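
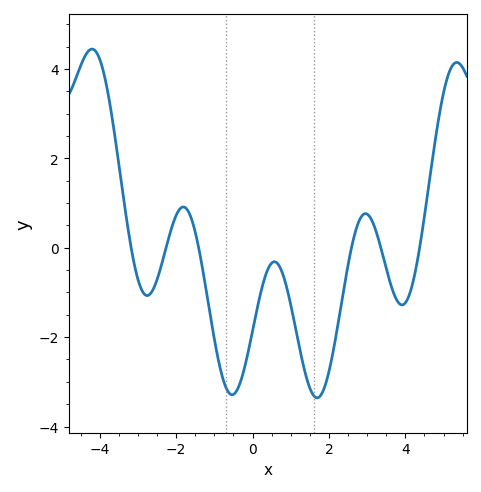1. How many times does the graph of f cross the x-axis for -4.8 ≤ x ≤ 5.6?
6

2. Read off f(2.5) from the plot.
-0.4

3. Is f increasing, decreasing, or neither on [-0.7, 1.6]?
neither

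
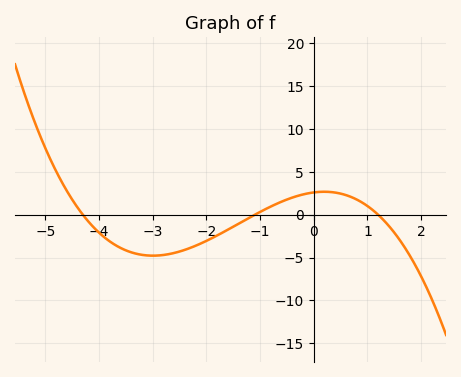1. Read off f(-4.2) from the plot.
-1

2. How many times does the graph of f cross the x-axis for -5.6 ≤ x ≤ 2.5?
3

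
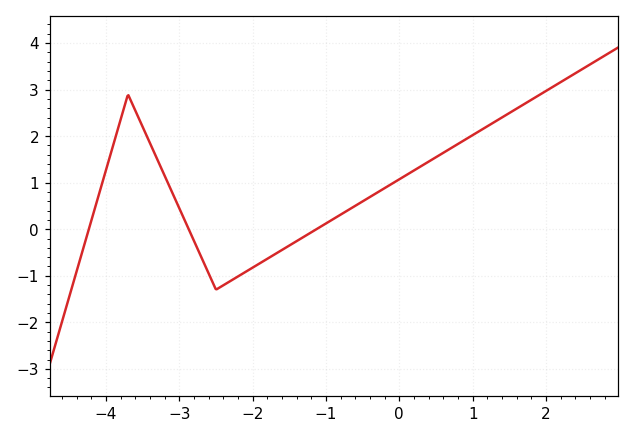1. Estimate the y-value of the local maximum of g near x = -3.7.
2.89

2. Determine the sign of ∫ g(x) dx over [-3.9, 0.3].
positive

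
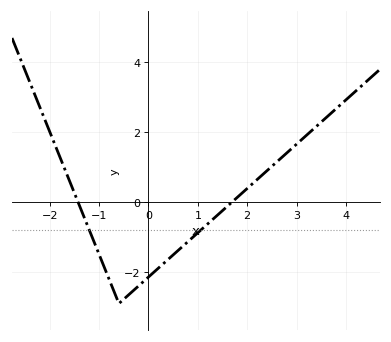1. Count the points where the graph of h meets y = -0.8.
2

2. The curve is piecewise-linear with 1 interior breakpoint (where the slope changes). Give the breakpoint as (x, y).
(-0.6, -2.9)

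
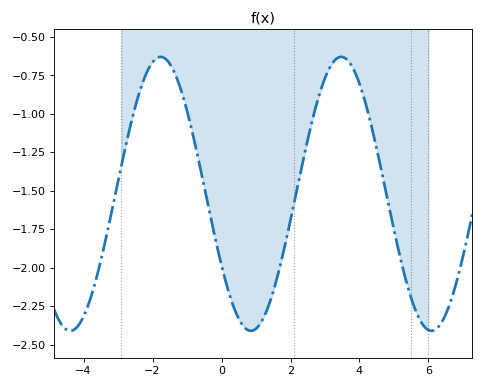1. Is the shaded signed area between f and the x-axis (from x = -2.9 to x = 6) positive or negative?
negative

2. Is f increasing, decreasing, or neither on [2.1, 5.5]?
neither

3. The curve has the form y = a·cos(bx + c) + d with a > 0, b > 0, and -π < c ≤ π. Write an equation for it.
y = 0.89cos(1.2x + 2.12) - 1.52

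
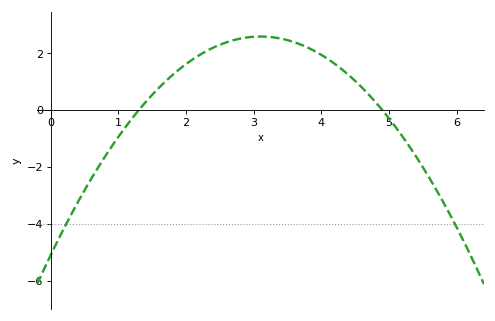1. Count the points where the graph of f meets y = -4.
2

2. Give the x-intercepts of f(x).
1.3, 4.9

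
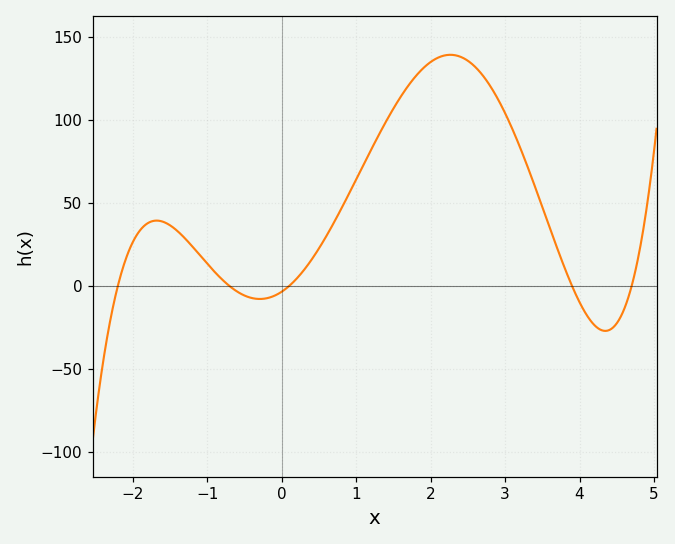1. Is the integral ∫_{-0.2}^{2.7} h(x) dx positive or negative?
positive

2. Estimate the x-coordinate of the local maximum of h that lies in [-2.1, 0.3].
-1.6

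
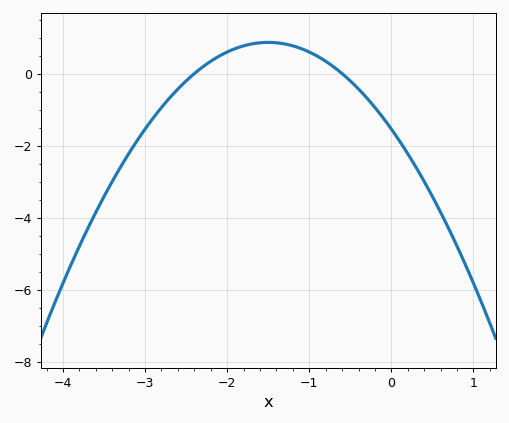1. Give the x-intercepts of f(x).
-2.4, -0.6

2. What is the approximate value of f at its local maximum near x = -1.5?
0.8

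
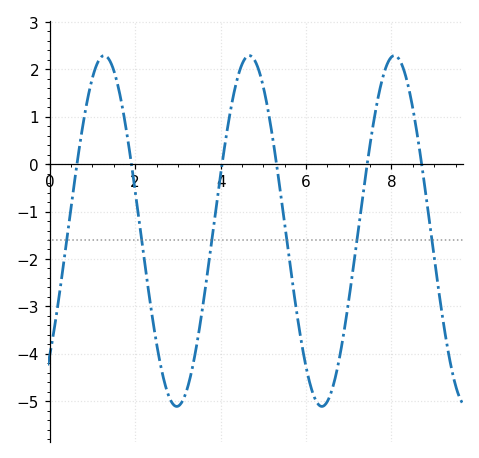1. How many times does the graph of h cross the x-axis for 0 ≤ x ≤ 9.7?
6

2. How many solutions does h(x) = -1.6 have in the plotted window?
6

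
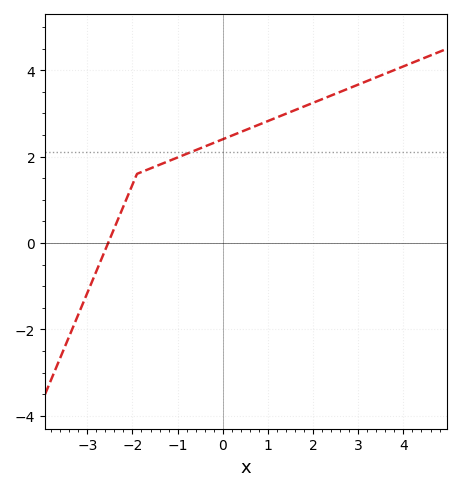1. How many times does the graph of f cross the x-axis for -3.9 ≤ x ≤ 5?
1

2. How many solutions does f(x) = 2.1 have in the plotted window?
1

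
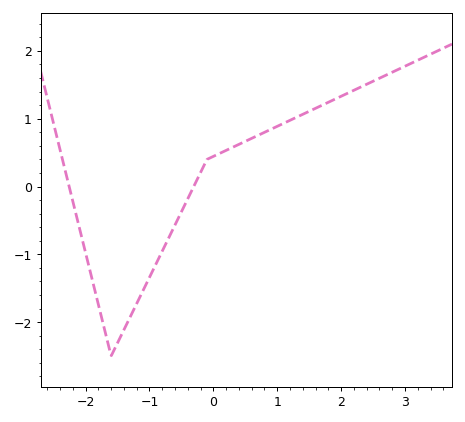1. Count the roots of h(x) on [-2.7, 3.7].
2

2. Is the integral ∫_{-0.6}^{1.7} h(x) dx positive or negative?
positive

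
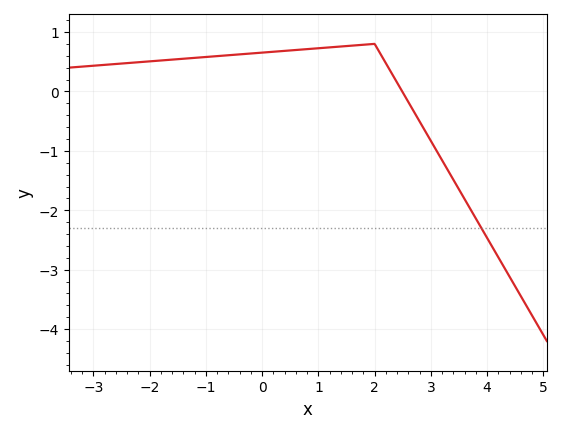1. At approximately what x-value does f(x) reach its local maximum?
2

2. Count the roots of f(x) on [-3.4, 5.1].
1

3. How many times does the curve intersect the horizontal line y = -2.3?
1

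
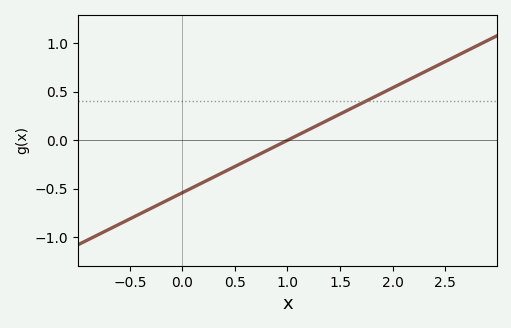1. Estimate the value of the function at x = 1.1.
0.054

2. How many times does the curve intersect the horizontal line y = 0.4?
1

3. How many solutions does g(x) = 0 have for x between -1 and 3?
1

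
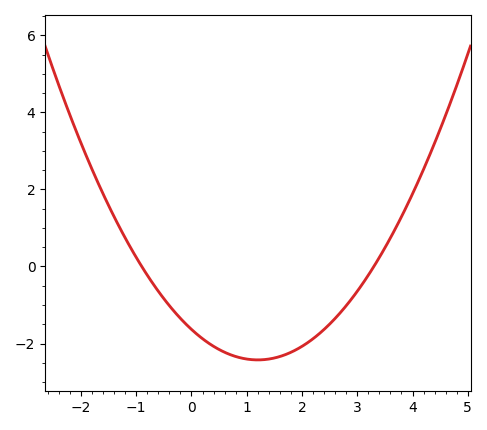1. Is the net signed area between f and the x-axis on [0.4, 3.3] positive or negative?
negative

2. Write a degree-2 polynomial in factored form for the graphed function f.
y = 0.55(x + 0.9)(x - 3.3)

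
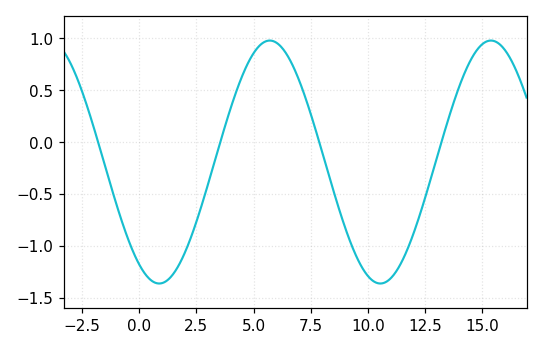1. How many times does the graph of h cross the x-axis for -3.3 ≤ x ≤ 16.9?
4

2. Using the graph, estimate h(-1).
-0.6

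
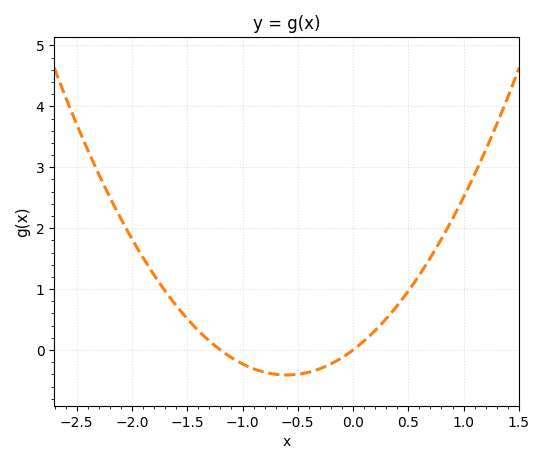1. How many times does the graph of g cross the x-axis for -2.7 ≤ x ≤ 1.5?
2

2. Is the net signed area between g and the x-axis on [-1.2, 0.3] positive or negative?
negative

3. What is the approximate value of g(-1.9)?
1.5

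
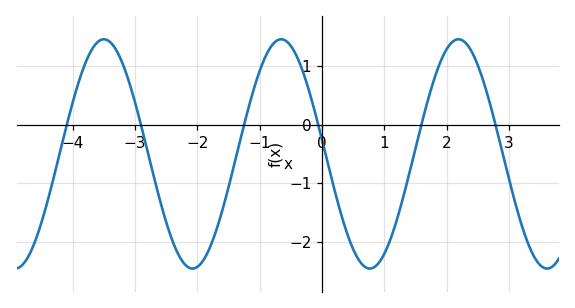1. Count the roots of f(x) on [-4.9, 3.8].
6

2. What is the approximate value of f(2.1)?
1.42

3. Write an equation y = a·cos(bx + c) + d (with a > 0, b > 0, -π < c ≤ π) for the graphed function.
y = 1.96cos(2.21x + 1.45) - 0.5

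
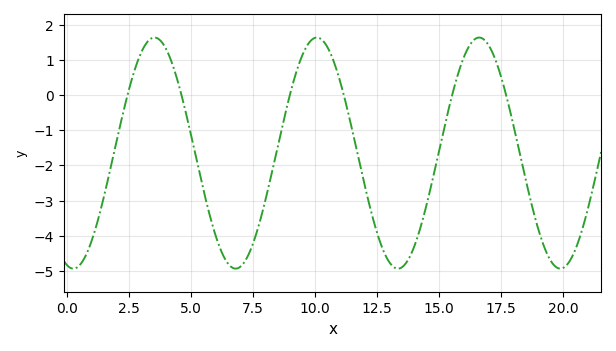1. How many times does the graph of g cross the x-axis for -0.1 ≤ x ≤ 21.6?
6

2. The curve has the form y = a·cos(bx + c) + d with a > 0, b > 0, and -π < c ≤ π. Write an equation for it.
y = 3.28cos(0.96x + 2.89) - 1.65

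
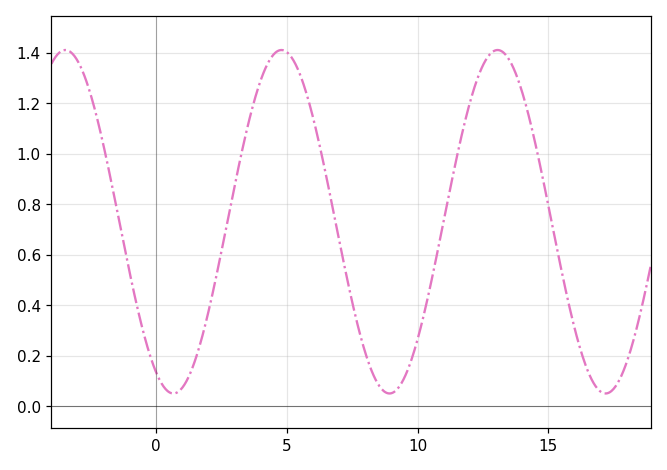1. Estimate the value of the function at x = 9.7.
0.164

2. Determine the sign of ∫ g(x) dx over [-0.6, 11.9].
positive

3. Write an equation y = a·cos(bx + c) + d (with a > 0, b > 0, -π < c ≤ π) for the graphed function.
y = 0.68cos(0.76x + 2.64) + 0.73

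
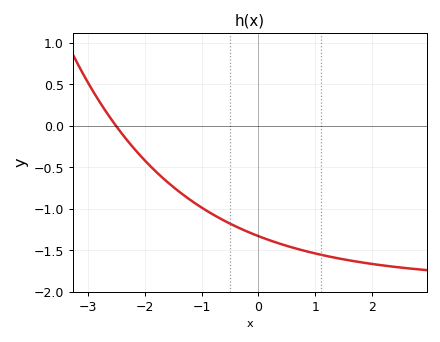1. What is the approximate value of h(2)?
-1.67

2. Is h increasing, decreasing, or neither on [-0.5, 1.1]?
decreasing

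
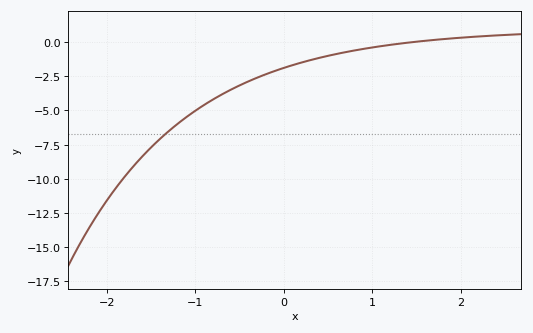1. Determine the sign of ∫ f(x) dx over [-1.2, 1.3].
negative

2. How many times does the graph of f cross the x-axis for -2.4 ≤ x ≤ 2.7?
1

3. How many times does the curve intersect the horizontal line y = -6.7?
1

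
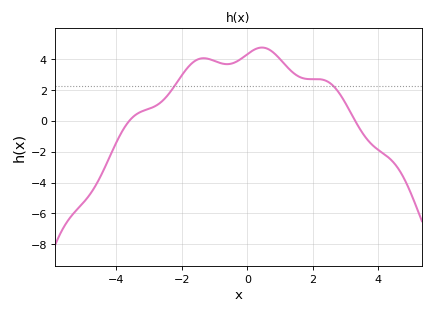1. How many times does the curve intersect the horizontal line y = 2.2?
2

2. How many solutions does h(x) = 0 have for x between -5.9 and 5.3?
2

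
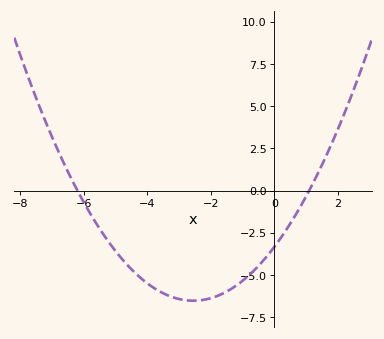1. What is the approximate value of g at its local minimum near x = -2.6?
-6.6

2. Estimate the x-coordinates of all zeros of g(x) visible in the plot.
-6.2, 1.2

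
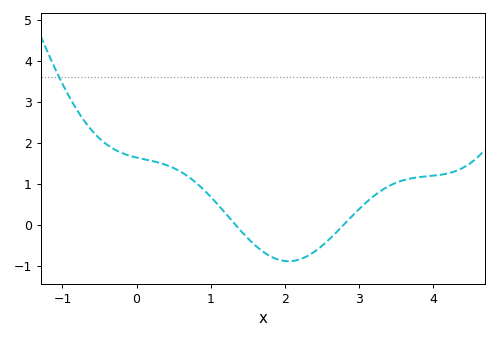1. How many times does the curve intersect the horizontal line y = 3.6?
1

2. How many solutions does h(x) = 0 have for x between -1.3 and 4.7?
2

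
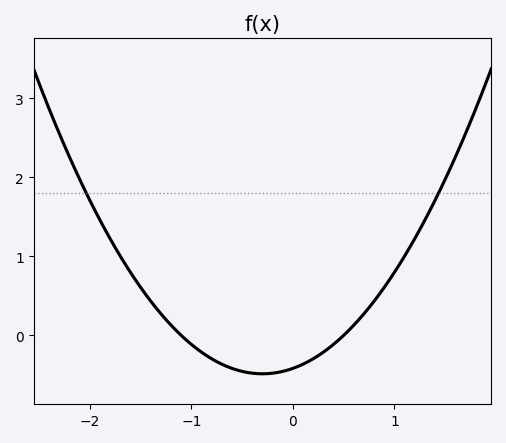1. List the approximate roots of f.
-1.1, 0.5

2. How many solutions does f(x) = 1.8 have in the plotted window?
2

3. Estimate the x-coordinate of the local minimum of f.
-0.3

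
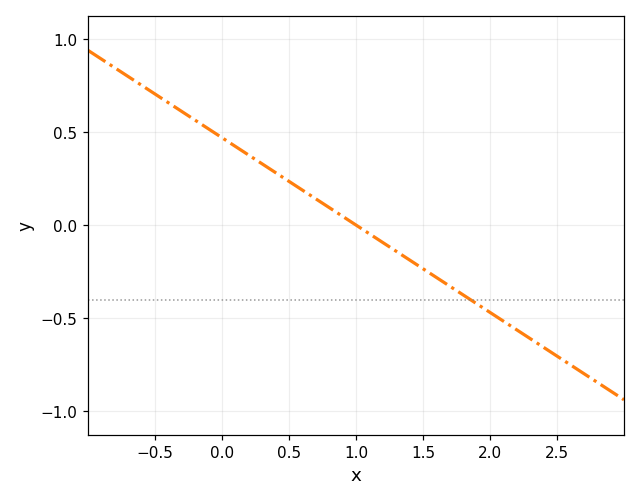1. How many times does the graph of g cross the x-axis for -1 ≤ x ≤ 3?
1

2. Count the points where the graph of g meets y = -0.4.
1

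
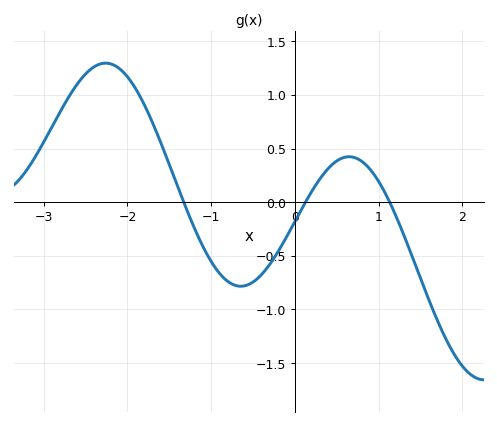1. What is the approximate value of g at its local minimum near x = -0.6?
-0.8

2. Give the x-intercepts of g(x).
-1.3, 0.1, 1.1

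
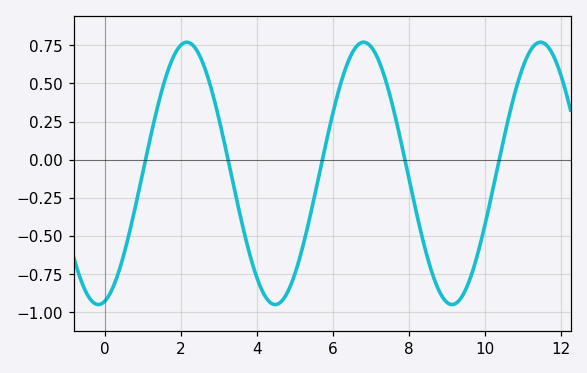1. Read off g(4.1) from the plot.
-0.837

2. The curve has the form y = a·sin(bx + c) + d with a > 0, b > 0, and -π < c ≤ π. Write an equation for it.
y = 0.86sin(1.35x - 1.34) - 0.09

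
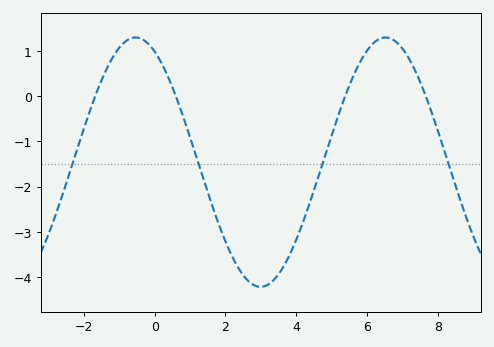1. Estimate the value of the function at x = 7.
1.05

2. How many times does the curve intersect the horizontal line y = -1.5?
4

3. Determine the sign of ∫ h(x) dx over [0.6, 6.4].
negative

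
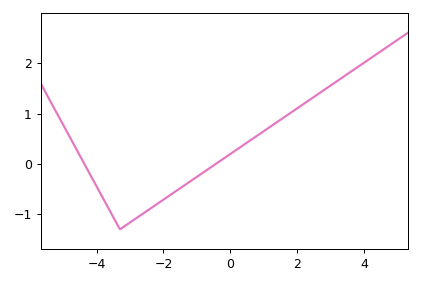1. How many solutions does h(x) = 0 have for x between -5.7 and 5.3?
2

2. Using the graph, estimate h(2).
1.1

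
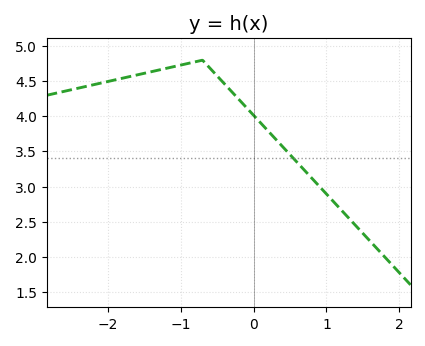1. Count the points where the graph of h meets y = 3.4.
1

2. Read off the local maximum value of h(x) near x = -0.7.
4.8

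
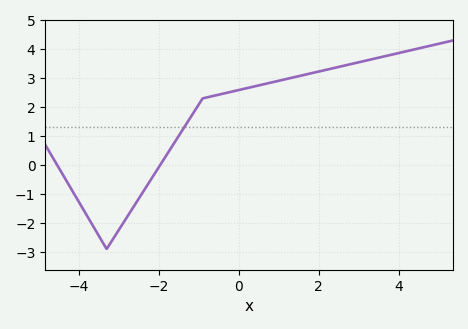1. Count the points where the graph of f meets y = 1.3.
1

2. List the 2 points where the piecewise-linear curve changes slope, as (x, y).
(-3.3, -2.9); (-0.9, 2.3)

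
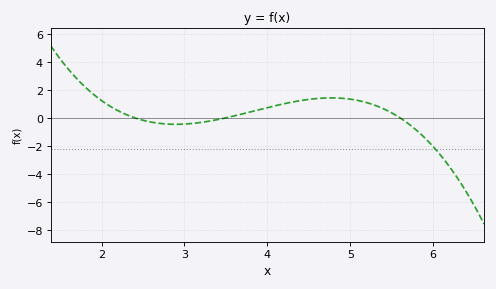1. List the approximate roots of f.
2.4, 3.5, 5.6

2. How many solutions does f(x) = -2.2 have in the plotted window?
1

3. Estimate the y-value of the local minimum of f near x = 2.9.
-0.462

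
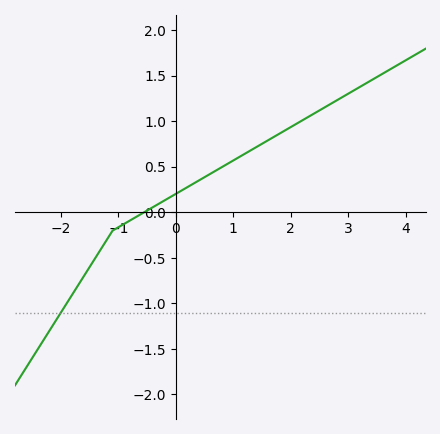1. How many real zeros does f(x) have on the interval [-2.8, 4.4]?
1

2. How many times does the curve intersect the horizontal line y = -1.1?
1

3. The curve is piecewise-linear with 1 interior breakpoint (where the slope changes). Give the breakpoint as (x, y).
(-1.1, -0.2)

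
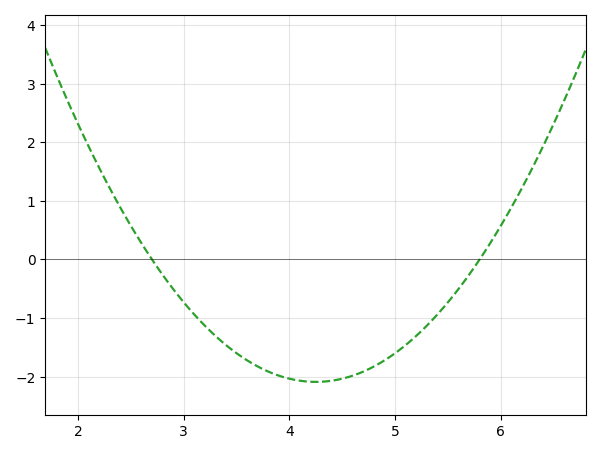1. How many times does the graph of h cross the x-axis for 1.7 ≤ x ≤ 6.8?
2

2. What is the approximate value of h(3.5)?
-1.6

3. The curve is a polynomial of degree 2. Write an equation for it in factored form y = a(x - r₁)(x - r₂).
y = 0.87(x - 2.7)(x - 5.8)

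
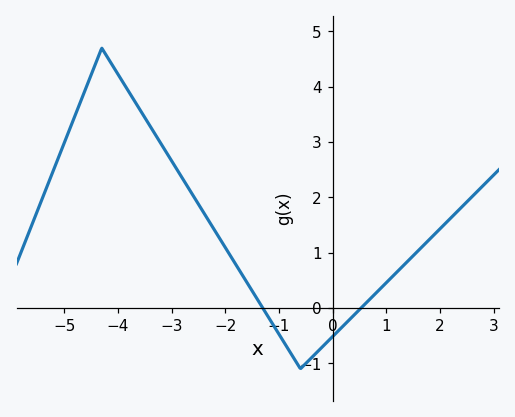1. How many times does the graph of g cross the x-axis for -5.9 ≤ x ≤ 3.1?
2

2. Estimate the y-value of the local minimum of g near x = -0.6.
-1.1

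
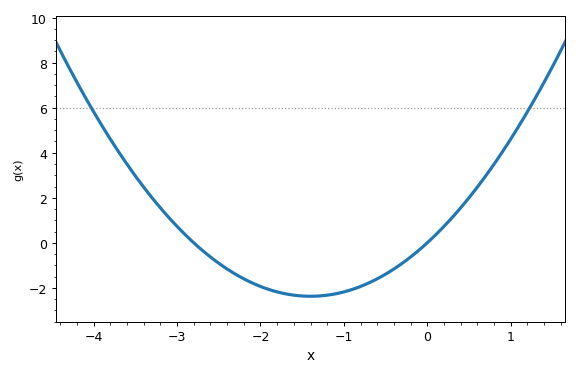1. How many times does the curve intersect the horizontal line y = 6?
2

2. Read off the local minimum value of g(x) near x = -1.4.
-2.4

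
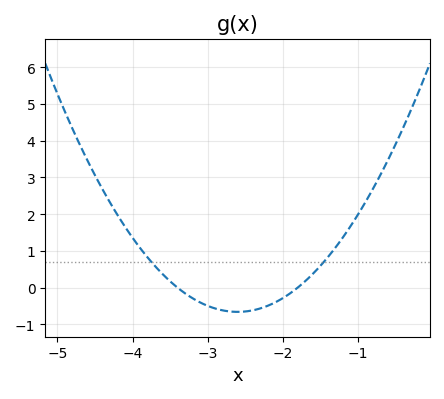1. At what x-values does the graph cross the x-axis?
-3.4, -1.8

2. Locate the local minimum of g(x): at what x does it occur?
-2.6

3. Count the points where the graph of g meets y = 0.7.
2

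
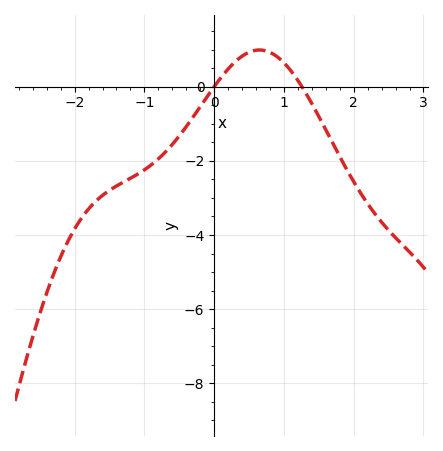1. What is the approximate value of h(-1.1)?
-2.36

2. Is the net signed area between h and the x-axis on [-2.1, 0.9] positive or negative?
negative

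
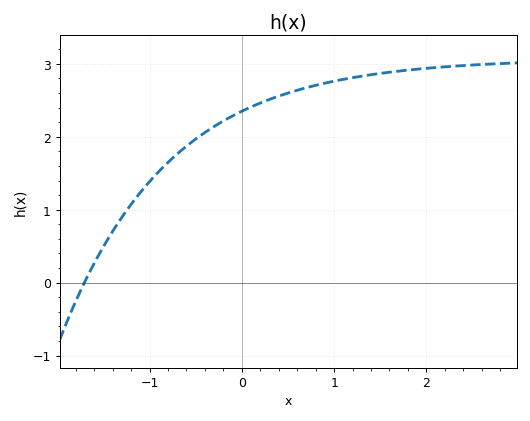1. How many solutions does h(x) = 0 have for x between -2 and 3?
1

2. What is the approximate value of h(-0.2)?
2.2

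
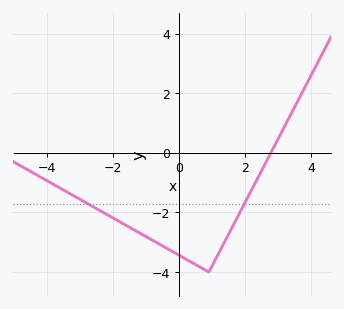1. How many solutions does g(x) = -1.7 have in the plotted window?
2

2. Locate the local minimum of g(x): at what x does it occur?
0.9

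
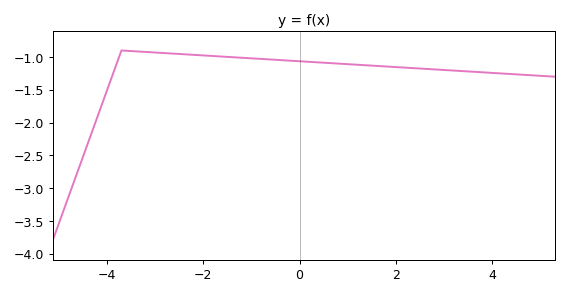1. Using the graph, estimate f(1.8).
-1.14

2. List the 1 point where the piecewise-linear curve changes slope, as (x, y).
(-3.7, -0.9)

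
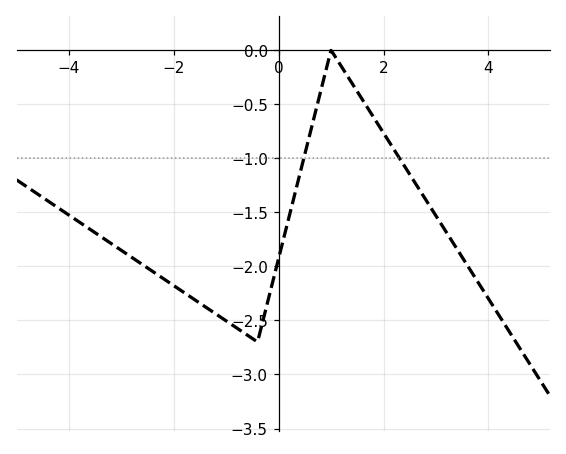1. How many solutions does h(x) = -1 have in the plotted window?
2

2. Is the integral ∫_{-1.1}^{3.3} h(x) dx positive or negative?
negative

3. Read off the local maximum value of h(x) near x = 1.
0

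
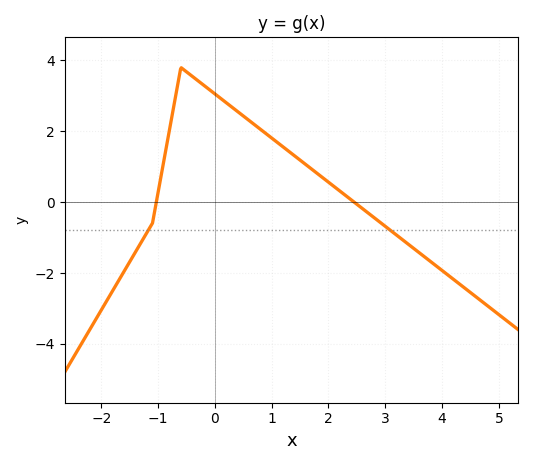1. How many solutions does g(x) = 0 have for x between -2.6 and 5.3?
2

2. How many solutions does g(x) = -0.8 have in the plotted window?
2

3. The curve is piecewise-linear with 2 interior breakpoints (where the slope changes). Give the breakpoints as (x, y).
(-1.1, -0.6); (-0.6, 3.8)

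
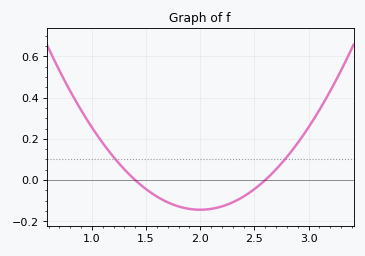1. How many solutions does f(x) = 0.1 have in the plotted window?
2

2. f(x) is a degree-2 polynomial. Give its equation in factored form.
y = 0.4(x - 1.4)(x - 2.6)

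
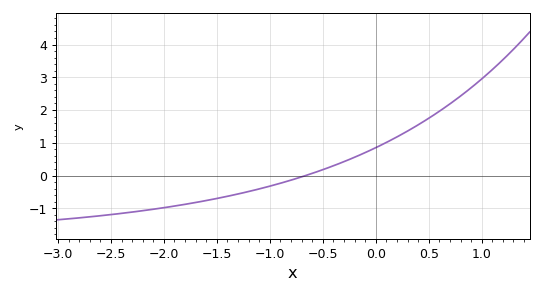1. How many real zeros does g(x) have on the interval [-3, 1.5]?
1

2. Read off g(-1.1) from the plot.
-0.4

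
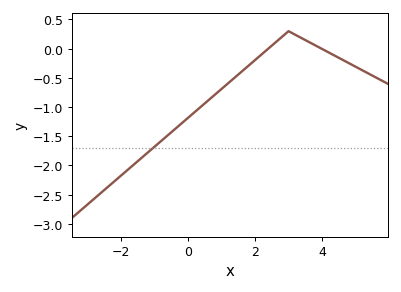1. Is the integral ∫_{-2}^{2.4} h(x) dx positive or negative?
negative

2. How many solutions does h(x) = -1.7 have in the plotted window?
1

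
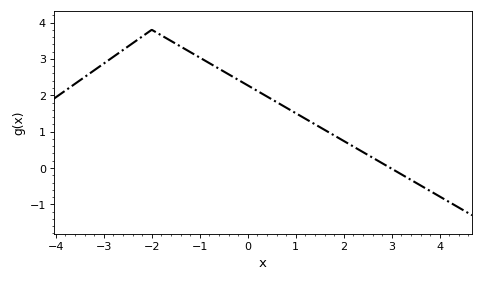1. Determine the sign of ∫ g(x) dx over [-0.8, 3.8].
positive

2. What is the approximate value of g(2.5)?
0.361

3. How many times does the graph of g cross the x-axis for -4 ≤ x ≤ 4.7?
1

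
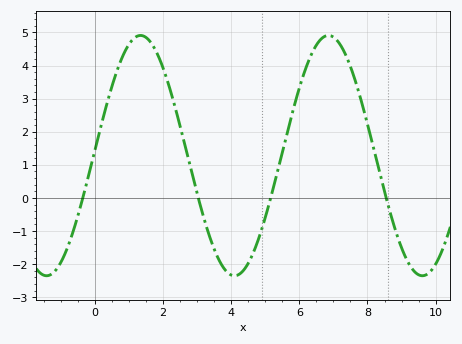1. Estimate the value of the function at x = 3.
0.146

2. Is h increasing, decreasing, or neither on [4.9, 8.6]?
neither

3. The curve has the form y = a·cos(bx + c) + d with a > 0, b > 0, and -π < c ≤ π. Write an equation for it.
y = 3.63cos(1.14x - 1.53) + 1.28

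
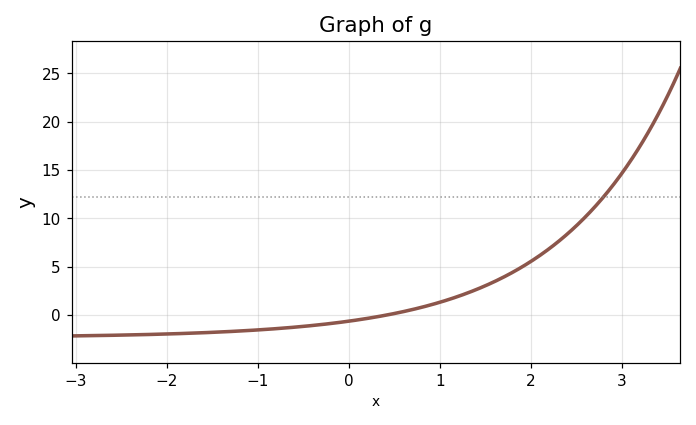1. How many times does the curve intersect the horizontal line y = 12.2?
1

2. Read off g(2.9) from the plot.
13.4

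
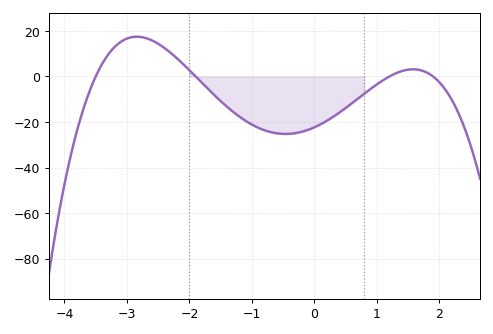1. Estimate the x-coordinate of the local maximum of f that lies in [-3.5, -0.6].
-2.8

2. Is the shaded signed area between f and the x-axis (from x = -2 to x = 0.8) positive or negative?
negative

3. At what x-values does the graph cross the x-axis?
-3.5, -1.9, 1.2, 1.9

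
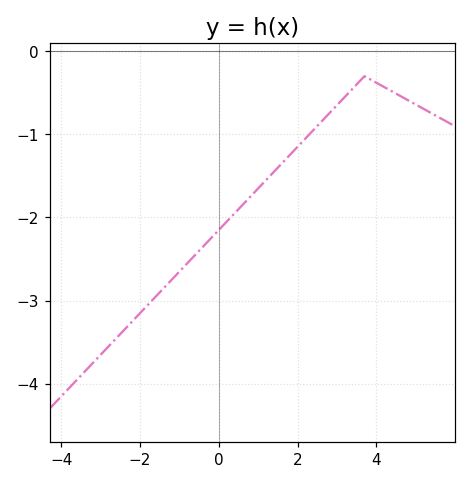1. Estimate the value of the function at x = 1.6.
-1.4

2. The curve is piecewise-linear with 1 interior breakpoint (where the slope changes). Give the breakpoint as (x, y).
(3.7, -0.3)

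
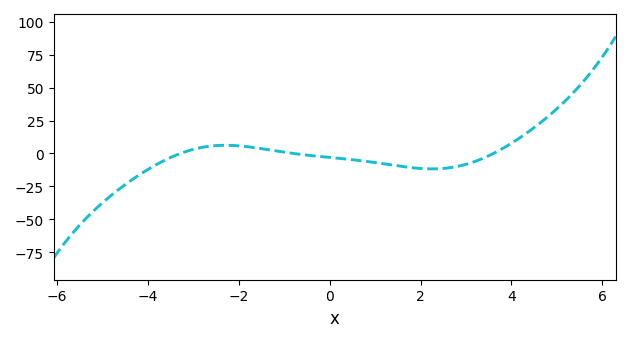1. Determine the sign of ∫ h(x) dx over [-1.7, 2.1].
negative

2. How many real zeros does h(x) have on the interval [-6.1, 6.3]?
3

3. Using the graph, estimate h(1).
-6.89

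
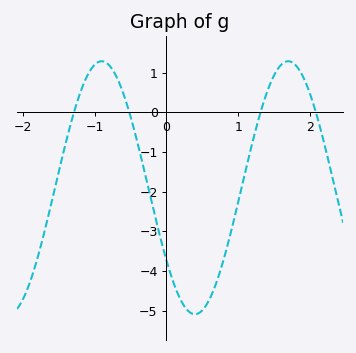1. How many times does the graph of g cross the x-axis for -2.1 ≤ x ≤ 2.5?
4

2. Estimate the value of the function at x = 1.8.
1.2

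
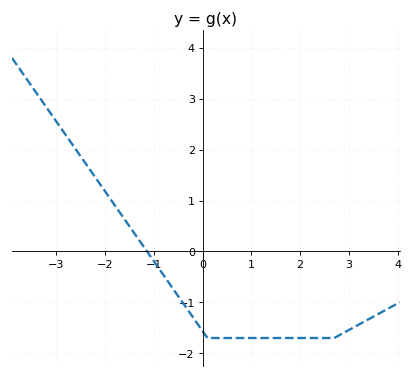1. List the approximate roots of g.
-1.14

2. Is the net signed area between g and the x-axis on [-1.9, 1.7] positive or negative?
negative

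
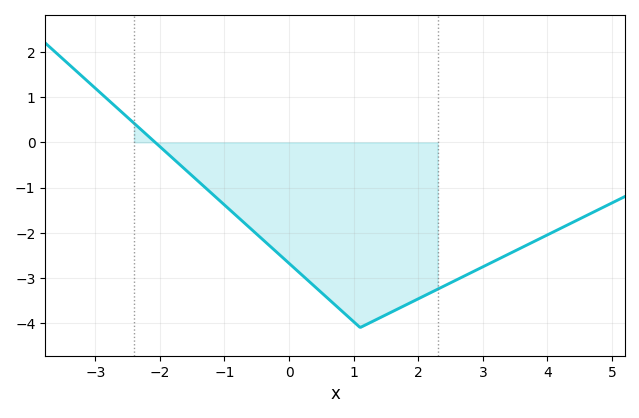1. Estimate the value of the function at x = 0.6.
-3.45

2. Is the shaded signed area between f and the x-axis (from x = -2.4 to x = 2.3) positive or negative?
negative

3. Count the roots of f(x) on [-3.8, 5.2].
1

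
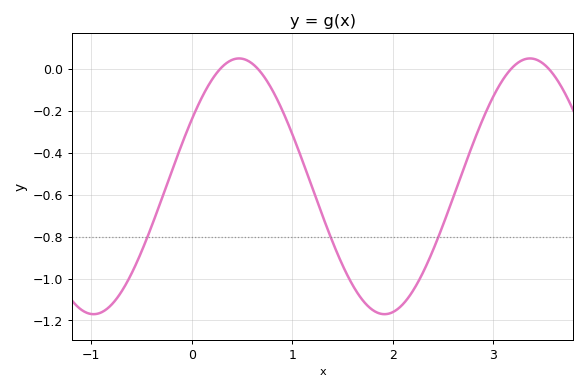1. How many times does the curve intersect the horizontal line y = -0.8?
3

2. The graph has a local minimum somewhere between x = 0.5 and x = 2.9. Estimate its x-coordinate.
1.9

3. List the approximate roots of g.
0.3, 0.7, 3.2, 3.6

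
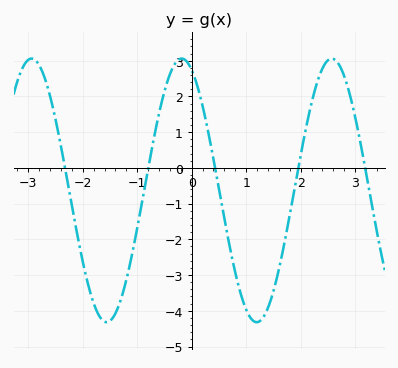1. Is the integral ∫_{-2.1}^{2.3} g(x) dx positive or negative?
negative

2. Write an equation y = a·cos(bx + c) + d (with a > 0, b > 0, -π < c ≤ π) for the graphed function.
y = 3.69cos(2.28x + 0.42) - 0.63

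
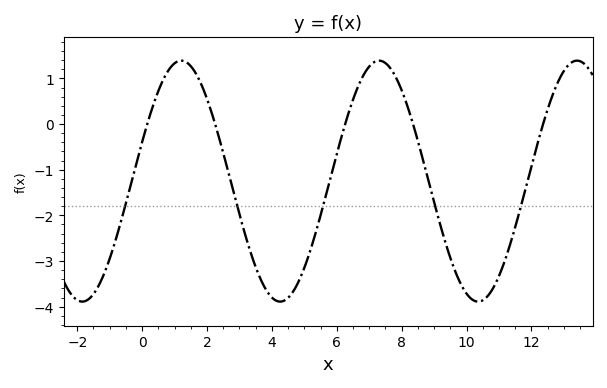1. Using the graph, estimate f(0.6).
0.9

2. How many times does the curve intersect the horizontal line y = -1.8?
5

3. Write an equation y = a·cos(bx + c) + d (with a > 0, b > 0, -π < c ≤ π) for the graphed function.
y = 2.64cos(1x - 1.2) - 1.25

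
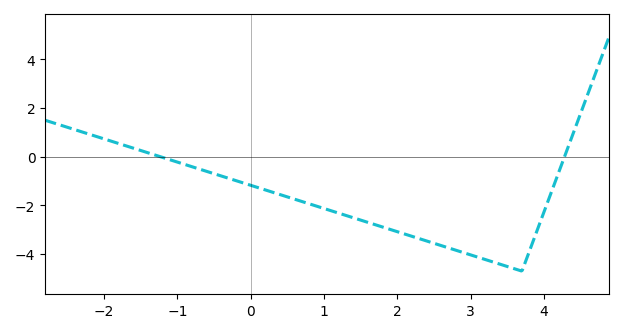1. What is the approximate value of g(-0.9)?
-0.314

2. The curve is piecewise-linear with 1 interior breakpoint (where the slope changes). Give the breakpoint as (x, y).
(3.7, -4.7)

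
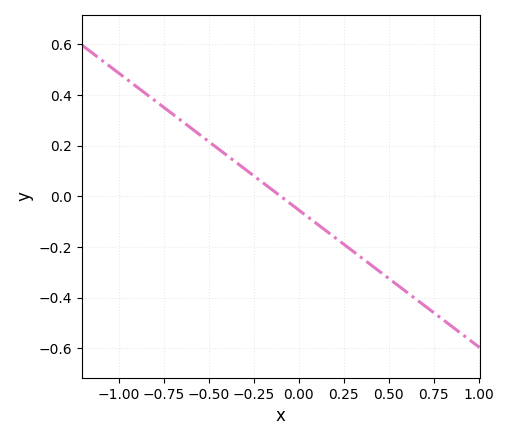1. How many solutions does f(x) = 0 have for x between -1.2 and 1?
1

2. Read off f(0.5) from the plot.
-0.32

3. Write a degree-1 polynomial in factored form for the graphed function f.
y = -0.54(x + 0.1)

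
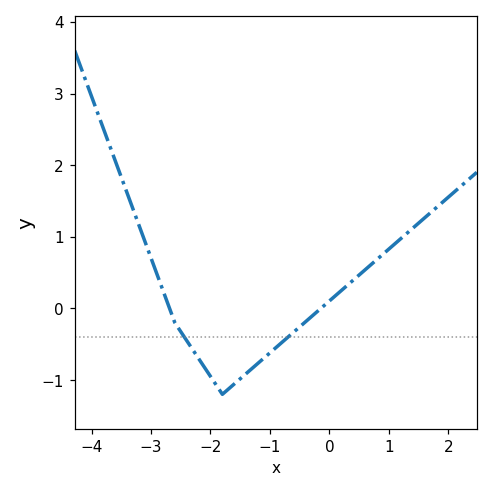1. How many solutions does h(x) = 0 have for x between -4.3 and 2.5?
2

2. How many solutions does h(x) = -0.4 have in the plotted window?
2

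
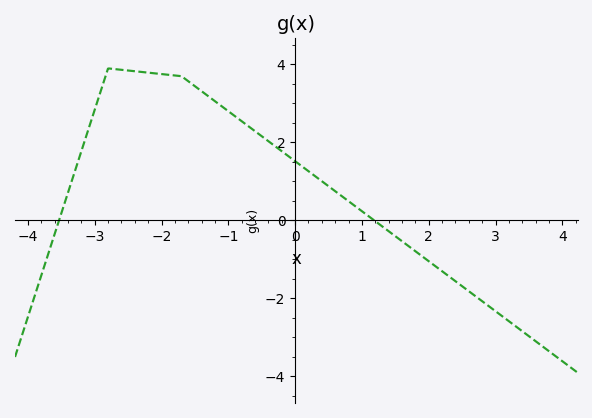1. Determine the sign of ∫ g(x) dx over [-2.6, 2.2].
positive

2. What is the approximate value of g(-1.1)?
2.93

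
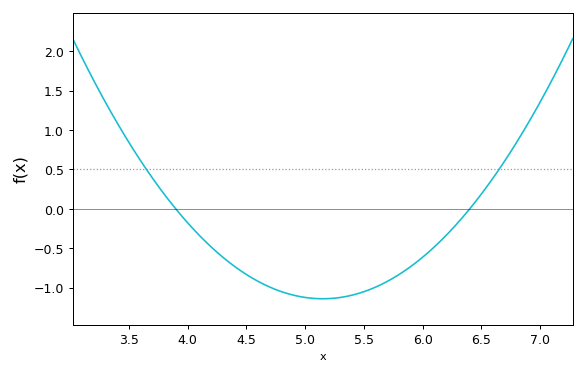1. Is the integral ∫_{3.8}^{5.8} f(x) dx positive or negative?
negative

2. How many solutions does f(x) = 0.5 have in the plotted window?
2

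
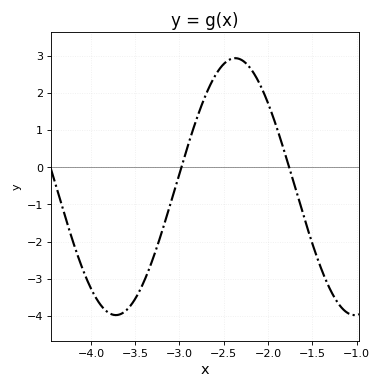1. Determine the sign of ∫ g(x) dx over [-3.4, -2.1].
positive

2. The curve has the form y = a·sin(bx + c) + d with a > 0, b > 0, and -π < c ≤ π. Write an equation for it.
y = 3.46sin(2.33x + 0.81) - 0.52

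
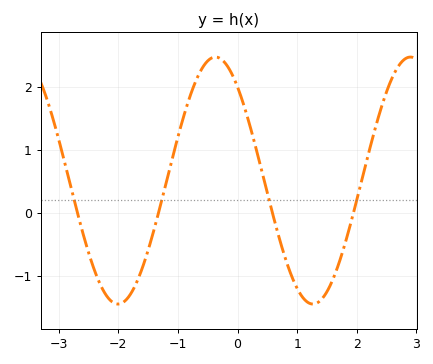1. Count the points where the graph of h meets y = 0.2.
4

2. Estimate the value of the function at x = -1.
1.2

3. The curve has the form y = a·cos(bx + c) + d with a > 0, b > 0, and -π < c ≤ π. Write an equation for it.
y = 1.96cos(1.92x + 0.712) + 0.51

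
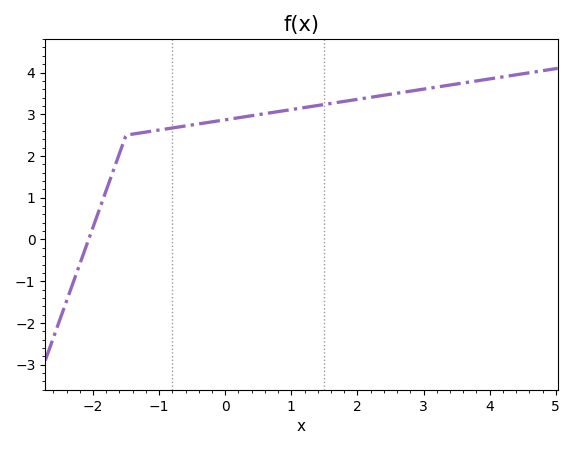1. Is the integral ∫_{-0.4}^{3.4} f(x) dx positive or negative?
positive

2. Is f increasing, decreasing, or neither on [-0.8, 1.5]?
increasing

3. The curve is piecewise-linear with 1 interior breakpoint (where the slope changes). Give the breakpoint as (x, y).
(-1.5, 2.5)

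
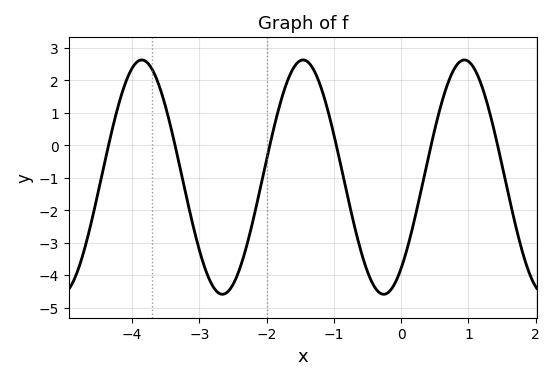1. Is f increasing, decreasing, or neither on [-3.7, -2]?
neither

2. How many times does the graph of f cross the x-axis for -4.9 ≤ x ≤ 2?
6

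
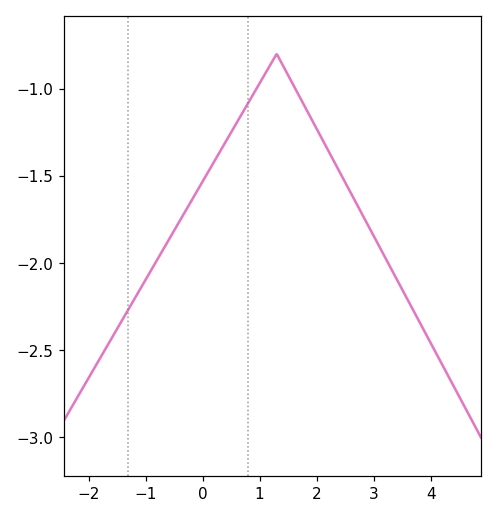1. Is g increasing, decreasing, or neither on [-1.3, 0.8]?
increasing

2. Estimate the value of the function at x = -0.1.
-1.6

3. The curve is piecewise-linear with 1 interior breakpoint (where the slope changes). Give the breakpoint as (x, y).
(1.3, -0.8)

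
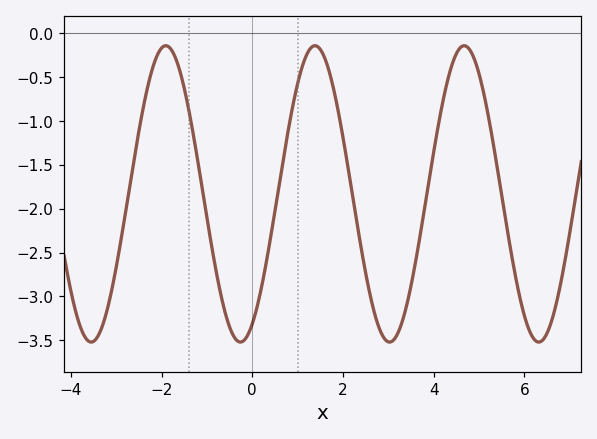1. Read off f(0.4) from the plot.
-2.35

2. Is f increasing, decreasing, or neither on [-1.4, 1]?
neither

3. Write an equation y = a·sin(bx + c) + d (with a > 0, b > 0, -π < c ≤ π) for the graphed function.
y = 1.69sin(1.9x - 1.1) - 1.83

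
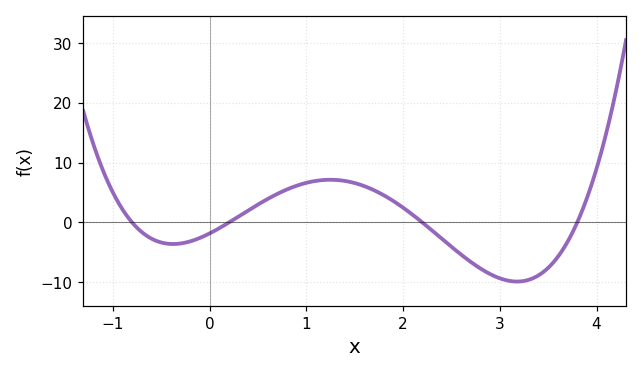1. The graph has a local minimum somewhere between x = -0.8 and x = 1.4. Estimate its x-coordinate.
-0.376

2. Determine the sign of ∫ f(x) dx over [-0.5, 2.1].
positive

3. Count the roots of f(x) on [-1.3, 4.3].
4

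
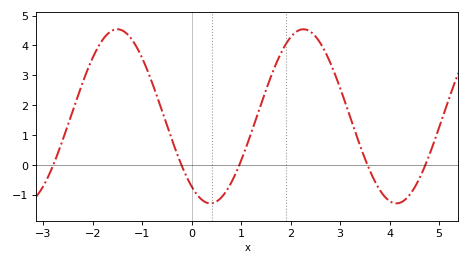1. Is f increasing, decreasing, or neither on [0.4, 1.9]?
increasing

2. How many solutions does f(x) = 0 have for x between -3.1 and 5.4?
5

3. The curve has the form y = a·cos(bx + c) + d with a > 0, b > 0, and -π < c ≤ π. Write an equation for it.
y = 2.91cos(1.67x + 2.51) + 1.63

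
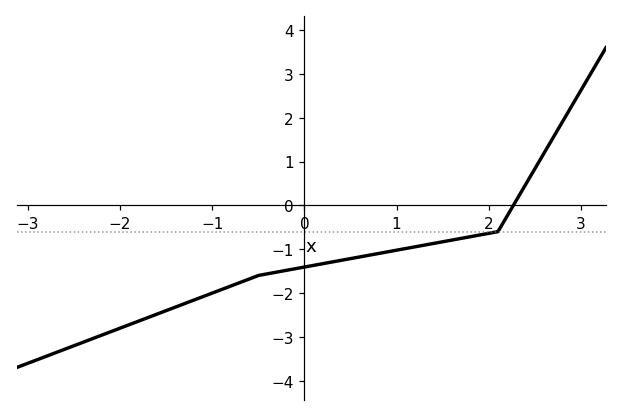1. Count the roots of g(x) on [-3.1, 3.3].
1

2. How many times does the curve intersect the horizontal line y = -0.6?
1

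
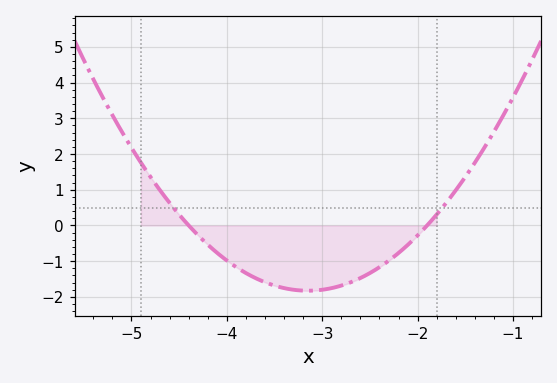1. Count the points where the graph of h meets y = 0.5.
2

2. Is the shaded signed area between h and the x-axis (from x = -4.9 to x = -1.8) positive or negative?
negative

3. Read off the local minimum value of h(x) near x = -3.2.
-1.8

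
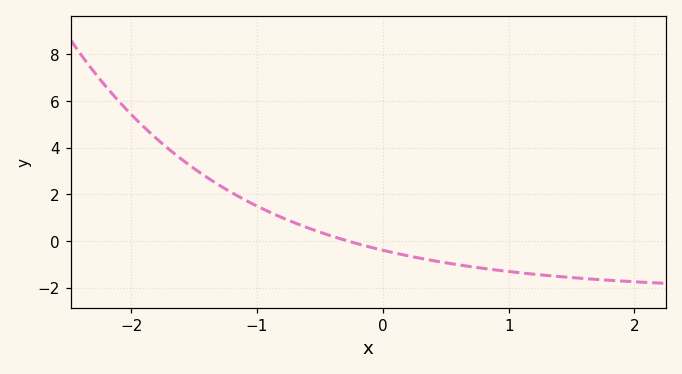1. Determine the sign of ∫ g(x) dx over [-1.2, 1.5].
negative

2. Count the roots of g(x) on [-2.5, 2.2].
1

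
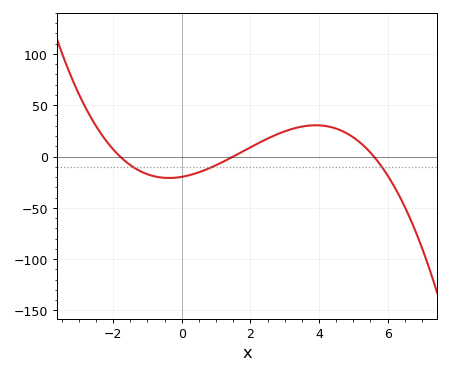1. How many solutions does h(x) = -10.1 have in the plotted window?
3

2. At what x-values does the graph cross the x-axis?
-1.8, 1.5, 5.6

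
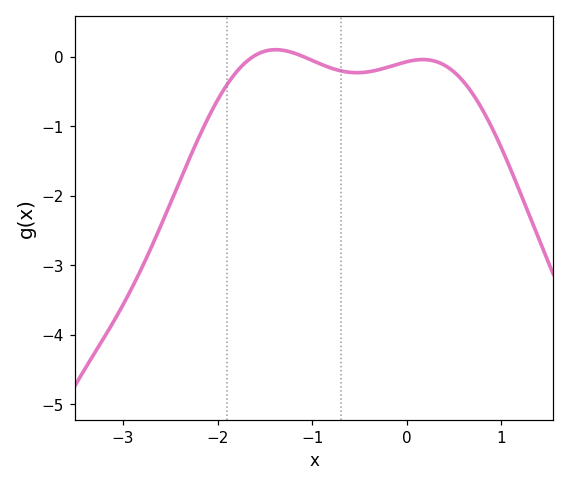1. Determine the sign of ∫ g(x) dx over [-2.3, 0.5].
negative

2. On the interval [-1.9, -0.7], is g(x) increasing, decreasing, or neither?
neither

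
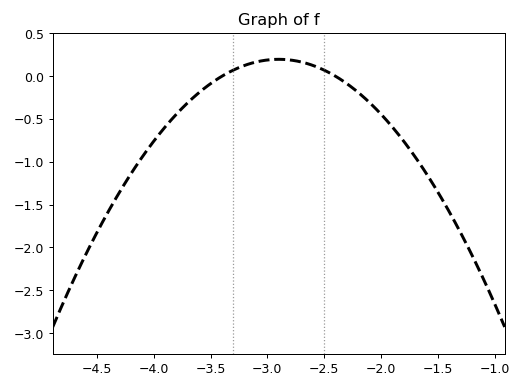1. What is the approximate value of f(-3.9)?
-0.593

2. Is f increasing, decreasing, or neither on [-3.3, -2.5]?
neither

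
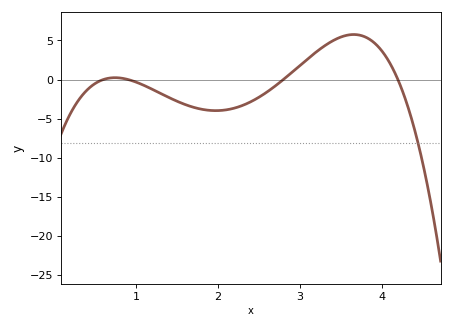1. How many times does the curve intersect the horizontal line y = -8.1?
1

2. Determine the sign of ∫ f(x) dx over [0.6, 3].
negative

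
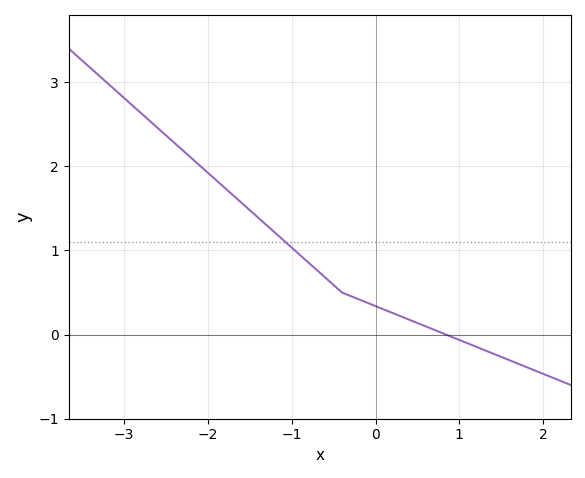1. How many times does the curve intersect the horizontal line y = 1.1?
1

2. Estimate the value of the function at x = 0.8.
0.017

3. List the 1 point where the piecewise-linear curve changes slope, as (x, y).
(-0.4, 0.5)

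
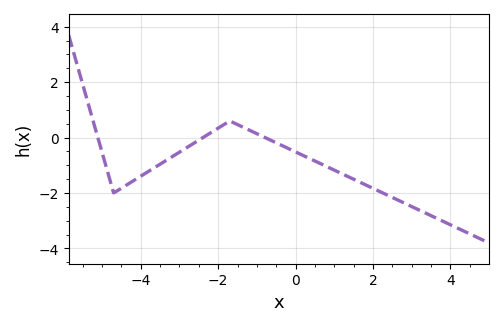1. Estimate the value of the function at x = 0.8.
-1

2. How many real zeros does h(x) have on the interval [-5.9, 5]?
3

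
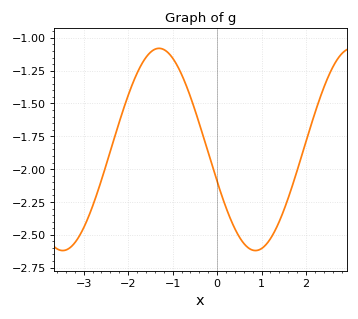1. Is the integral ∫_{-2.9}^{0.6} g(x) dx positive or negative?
negative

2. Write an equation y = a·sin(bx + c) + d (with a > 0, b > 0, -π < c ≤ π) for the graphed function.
y = 0.77sin(1.4x - 2.8) - 1.85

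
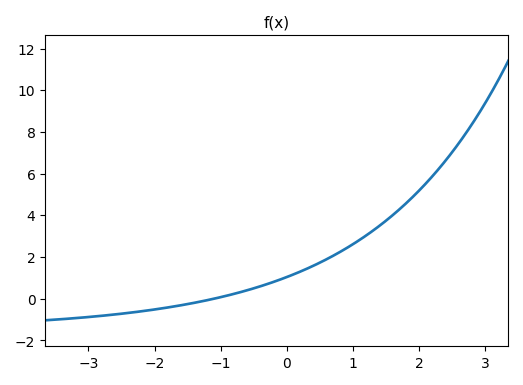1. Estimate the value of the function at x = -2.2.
-0.603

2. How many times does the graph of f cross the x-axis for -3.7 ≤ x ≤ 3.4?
1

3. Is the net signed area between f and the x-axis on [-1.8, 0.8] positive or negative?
positive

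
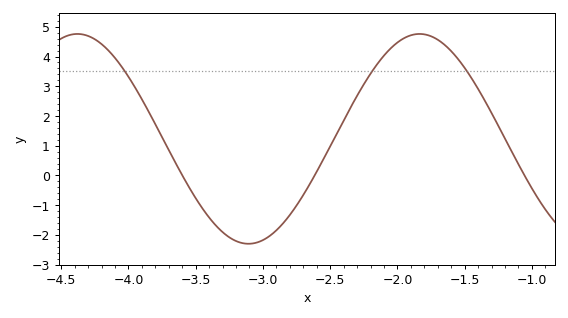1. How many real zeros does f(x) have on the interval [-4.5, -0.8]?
3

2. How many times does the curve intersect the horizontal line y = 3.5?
3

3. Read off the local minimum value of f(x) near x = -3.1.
-2.3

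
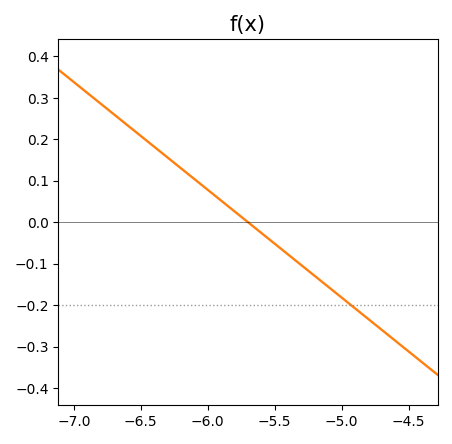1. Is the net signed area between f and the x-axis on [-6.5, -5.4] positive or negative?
positive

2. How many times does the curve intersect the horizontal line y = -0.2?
1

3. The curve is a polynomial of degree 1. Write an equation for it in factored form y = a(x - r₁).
y = -0.26(x + 5.7)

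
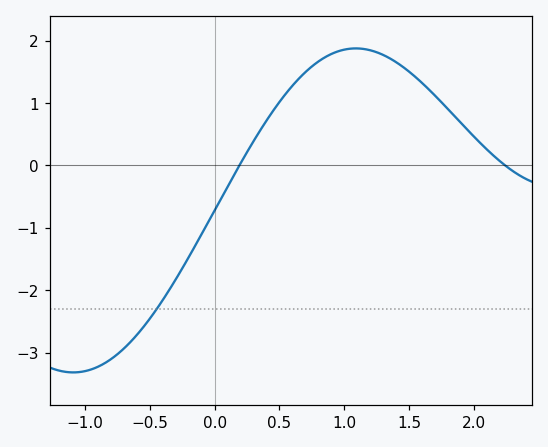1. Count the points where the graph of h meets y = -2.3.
1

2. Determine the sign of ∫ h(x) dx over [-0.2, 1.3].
positive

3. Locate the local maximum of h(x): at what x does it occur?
1.1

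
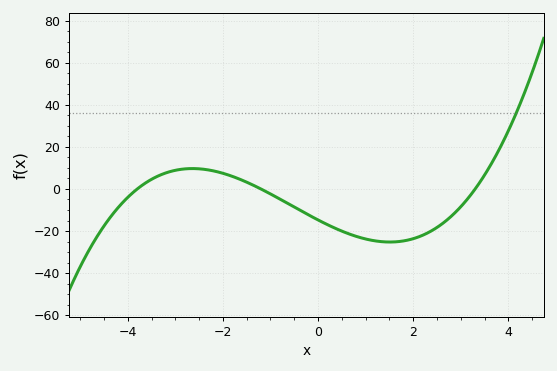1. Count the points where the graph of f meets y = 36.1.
1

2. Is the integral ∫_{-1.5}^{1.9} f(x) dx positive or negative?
negative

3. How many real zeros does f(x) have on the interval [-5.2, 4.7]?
3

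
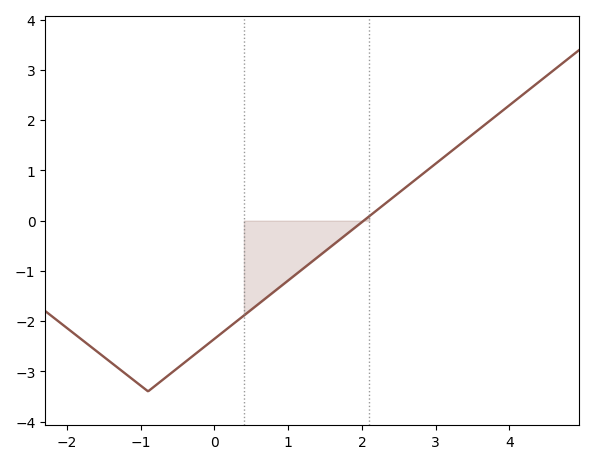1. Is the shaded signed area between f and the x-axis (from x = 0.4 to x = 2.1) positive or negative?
negative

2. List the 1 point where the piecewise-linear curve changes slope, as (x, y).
(-0.9, -3.4)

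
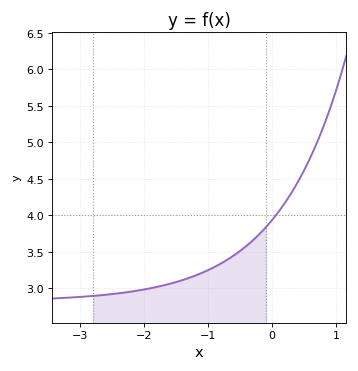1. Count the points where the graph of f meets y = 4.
1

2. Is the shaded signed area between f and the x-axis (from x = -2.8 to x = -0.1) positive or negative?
positive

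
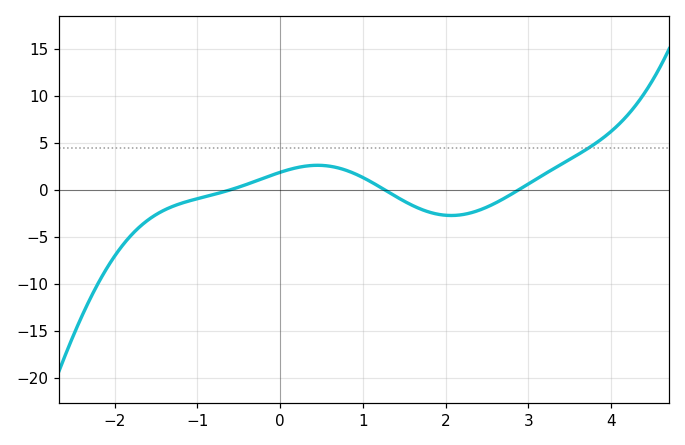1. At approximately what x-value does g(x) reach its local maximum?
0.5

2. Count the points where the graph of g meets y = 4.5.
1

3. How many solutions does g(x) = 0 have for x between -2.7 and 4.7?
3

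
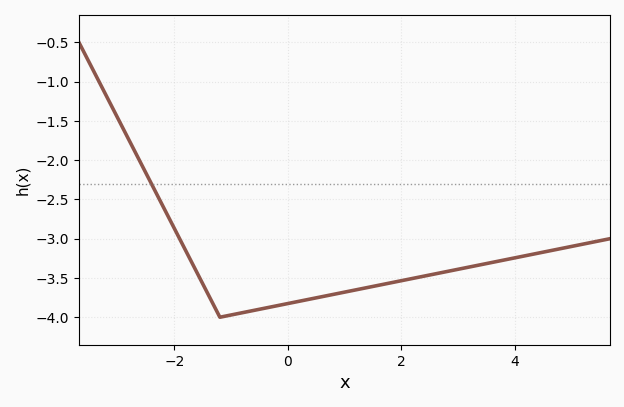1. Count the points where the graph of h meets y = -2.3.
1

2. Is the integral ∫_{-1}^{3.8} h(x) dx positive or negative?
negative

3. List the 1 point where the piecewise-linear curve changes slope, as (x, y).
(-1.2, -4)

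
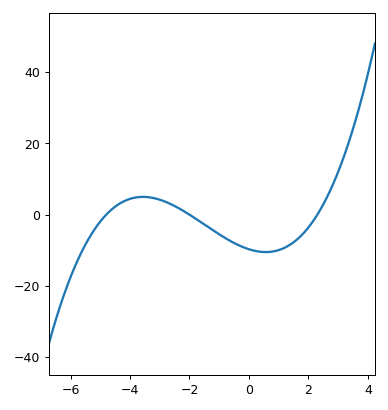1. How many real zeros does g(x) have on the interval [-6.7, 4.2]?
3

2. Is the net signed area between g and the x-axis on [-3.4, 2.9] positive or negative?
negative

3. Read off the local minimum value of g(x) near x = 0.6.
-10.5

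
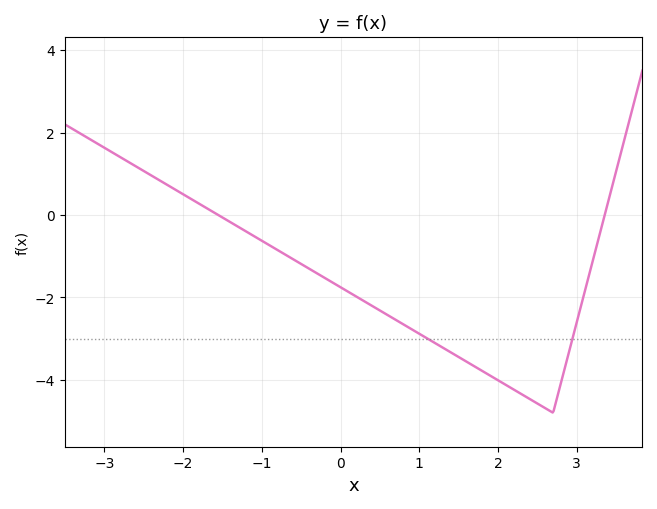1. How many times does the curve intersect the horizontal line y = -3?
2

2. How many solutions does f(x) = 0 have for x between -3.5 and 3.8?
2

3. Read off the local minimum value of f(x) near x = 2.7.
-4.8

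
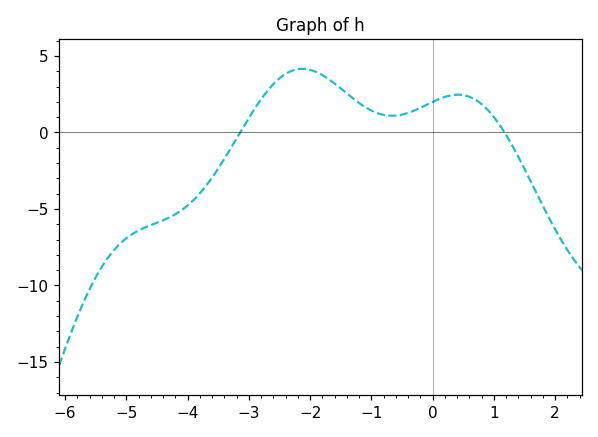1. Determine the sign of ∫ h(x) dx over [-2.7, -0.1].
positive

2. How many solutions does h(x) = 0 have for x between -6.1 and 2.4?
2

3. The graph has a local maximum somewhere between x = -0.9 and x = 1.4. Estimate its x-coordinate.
0.411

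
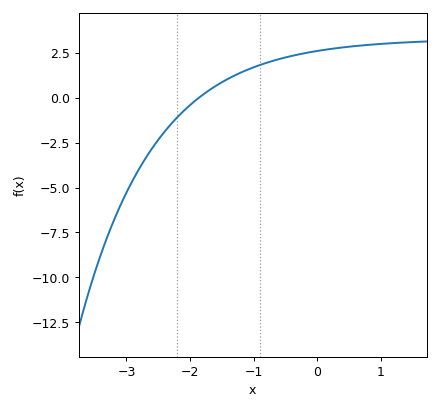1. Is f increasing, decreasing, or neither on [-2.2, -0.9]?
increasing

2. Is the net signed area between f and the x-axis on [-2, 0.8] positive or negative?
positive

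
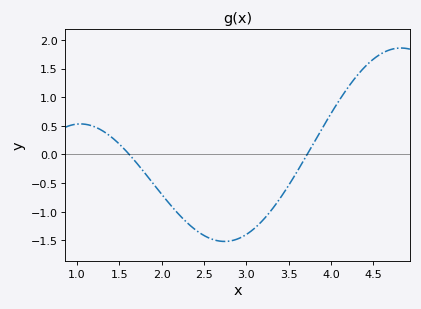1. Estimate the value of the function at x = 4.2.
1.15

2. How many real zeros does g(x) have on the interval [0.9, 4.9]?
2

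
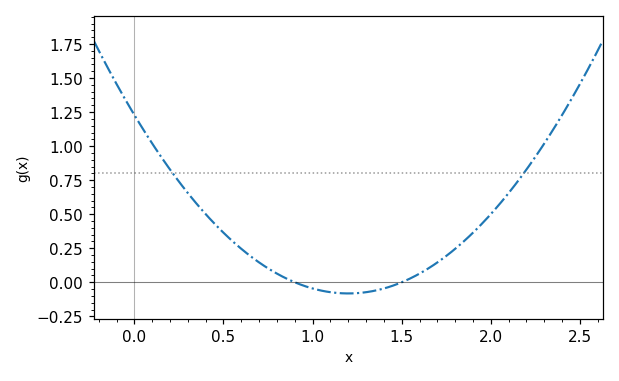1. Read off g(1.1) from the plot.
-0.073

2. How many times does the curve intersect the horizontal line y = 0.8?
2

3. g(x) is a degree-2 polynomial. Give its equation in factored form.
y = 0.91(x - 0.9)(x - 1.5)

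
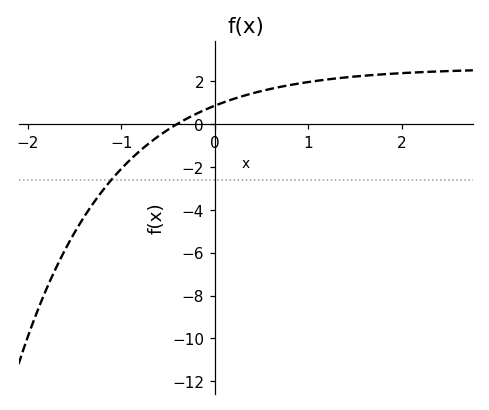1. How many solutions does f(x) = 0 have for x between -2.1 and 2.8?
1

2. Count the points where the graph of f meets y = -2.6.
1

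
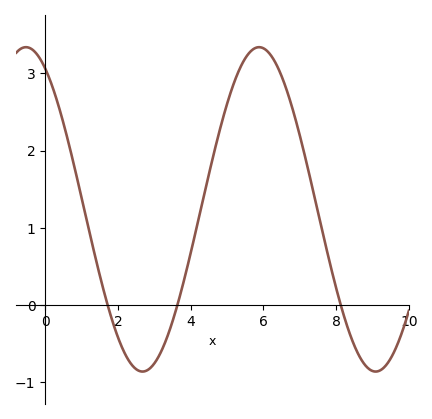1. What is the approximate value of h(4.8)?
2.27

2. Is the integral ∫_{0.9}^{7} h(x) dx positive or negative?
positive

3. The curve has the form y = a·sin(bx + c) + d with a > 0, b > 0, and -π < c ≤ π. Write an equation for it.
y = 2.1sin(0.98x + 2.09) + 1.24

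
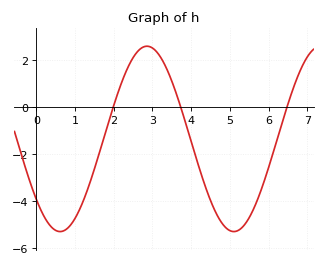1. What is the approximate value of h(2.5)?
2.11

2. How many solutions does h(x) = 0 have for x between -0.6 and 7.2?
3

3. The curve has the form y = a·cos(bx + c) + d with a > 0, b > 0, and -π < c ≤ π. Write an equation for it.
y = 3.95cos(1.4x + 2.28) - 1.35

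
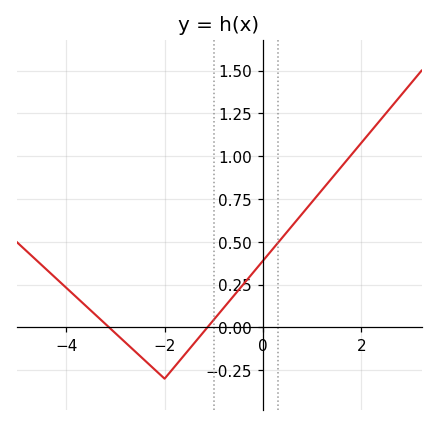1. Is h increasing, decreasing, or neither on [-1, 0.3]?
increasing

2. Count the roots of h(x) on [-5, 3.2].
2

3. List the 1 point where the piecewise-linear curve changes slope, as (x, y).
(-2, -0.3)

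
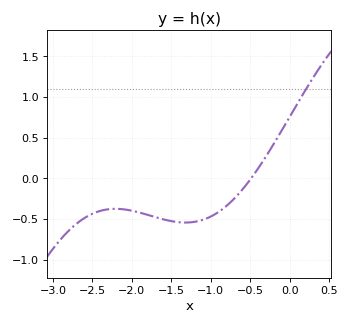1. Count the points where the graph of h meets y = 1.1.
1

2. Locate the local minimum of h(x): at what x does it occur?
-1.32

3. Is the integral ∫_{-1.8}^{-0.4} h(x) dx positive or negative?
negative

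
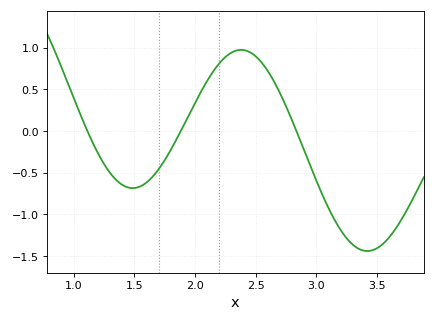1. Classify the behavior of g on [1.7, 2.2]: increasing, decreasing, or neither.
increasing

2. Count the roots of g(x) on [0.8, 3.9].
3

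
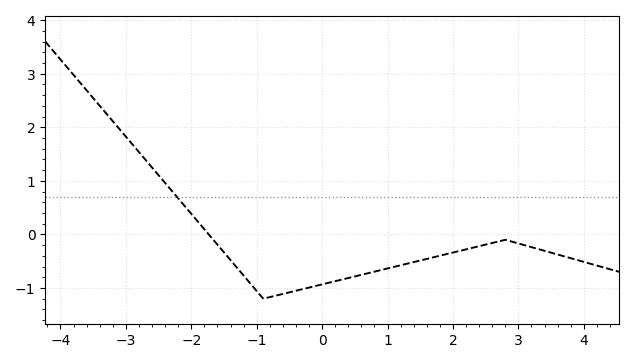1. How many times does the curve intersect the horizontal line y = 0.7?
1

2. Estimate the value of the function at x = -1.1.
-0.9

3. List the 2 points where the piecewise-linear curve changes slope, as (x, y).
(-0.9, -1.2); (2.8, -0.1)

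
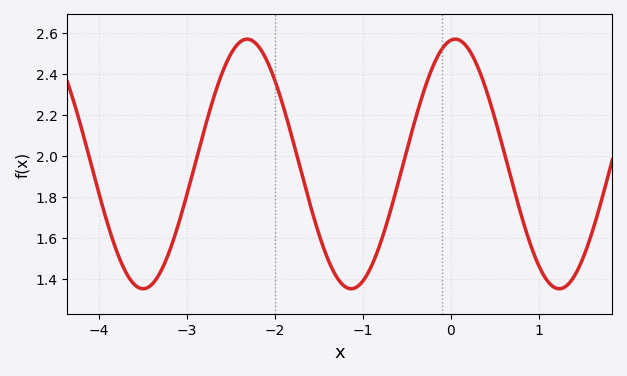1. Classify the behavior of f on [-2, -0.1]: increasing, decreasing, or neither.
neither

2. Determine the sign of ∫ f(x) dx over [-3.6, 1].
positive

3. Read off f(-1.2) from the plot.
1.36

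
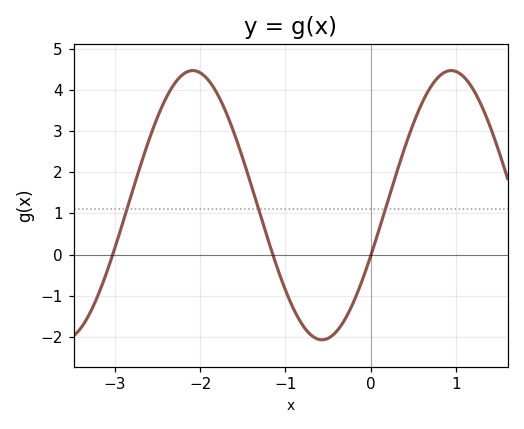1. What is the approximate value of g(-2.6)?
2.8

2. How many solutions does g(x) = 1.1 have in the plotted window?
3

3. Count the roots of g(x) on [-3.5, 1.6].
3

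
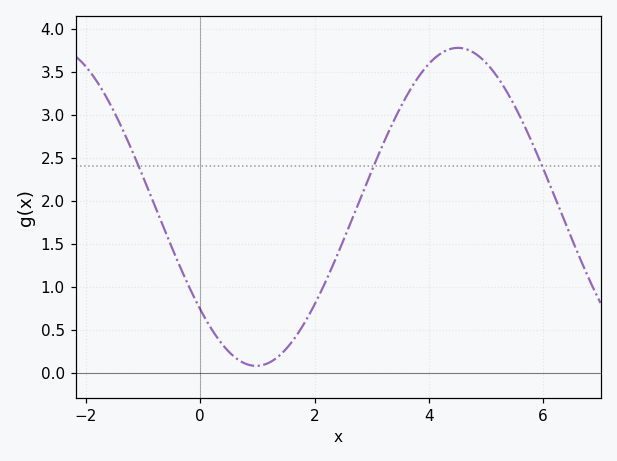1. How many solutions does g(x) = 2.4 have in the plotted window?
3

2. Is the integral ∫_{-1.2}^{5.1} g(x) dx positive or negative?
positive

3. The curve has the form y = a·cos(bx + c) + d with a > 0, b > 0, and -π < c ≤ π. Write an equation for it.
y = 1.85cos(0.89x + 2.3) + 1.93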